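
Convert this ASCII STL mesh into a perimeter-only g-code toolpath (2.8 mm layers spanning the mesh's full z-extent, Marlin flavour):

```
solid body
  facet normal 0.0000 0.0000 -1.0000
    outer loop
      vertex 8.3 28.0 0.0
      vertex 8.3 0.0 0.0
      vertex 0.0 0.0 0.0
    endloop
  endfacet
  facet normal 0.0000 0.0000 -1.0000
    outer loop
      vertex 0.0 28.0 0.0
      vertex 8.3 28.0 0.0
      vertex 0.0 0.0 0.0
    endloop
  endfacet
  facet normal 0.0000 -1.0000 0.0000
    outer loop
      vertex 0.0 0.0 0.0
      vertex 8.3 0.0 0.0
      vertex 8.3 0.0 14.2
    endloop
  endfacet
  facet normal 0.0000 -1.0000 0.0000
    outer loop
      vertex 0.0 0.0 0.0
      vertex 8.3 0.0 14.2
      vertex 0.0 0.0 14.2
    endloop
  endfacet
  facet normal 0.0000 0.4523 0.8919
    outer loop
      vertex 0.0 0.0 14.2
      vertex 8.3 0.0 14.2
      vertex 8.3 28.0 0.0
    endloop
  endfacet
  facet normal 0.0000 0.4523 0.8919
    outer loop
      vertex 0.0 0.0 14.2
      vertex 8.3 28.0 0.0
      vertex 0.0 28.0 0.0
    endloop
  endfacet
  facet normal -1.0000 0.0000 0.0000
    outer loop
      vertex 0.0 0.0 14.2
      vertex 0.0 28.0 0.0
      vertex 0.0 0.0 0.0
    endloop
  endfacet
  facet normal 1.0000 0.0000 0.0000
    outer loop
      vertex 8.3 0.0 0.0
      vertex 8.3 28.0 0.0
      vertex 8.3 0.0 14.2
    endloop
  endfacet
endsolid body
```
; perimeter-only toolpath
G21 ; units = mm
G90 ; absolute positioning
G28 ; home
; layer 1
G0 Z2.8
G0 X0.0 Y0.0
G1 X8.3 Y0.0
G1 X8.3 Y22.4
G1 X0.0 Y22.4
G1 X0.0 Y0.0
; layer 2
G0 Z5.7
G0 X0.0 Y0.0
G1 X8.3 Y0.0
G1 X8.3 Y16.8
G1 X0.0 Y16.8
G1 X0.0 Y0.0
; layer 3
G0 Z8.5
G0 X0.0 Y0.0
G1 X8.3 Y0.0
G1 X8.3 Y11.2
G1 X0.0 Y11.2
G1 X0.0 Y0.0
; layer 4
G0 Z11.4
G0 X0.0 Y0.0
G1 X8.3 Y0.0
G1 X8.3 Y5.6
G1 X0.0 Y5.6
G1 X0.0 Y0.0
M2 ; end

The solid is a wedge (ramp): 8.3 × 28 mm base, rising to 14.2 mm along the y=0 edge and sloping linearly to z=0 at y=28. Slicing at Δz = 2.8 mm — 5 equal slices spanning the solid's height, so layer i sits at z = i·h/5 — gives 4 non-empty perimeters. Each is a 4-segment closed polygon; G0 lifts to the layer z and rapids to the start vertex, then G1 traces the edges. The cross-section shrinks linearly with z (the slice at the apex is degenerate and omitted).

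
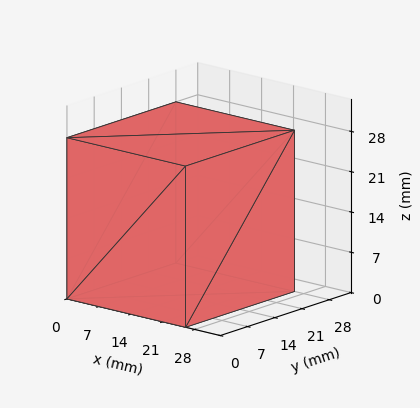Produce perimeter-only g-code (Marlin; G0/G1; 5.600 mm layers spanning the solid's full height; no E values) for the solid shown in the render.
Reading the render: the shape is a rectangular box, roughly 26 × 28 mm footprint and 28 mm tall (dimensions read to the nearest mm from the axis ticks). For the g-code, the solid's height is divided into equal slices at the stated Δz and each level perimeter traced with G1 moves after a G0 lift.

; perimeter-only toolpath
G21 ; units = mm
G90 ; absolute positioning
G28 ; home
; layer 1
G0 Z5.600
G0 X0.000 Y0.000
G1 X26.000 Y0.000
G1 X26.000 Y28.000
G1 X0.000 Y28.000
G1 X0.000 Y0.000
; layer 2
G0 Z11.200
G0 X0.000 Y0.000
G1 X26.000 Y0.000
G1 X26.000 Y28.000
G1 X0.000 Y28.000
G1 X0.000 Y0.000
; layer 3
G0 Z16.800
G0 X0.000 Y0.000
G1 X26.000 Y0.000
G1 X26.000 Y28.000
G1 X0.000 Y28.000
G1 X0.000 Y0.000
; layer 4
G0 Z22.400
G0 X0.000 Y0.000
G1 X26.000 Y0.000
G1 X26.000 Y28.000
G1 X0.000 Y28.000
G1 X0.000 Y0.000
; layer 5
G0 Z28.000
G0 X0.000 Y0.000
G1 X26.000 Y0.000
G1 X26.000 Y28.000
G1 X0.000 Y28.000
G1 X0.000 Y0.000
M2 ; end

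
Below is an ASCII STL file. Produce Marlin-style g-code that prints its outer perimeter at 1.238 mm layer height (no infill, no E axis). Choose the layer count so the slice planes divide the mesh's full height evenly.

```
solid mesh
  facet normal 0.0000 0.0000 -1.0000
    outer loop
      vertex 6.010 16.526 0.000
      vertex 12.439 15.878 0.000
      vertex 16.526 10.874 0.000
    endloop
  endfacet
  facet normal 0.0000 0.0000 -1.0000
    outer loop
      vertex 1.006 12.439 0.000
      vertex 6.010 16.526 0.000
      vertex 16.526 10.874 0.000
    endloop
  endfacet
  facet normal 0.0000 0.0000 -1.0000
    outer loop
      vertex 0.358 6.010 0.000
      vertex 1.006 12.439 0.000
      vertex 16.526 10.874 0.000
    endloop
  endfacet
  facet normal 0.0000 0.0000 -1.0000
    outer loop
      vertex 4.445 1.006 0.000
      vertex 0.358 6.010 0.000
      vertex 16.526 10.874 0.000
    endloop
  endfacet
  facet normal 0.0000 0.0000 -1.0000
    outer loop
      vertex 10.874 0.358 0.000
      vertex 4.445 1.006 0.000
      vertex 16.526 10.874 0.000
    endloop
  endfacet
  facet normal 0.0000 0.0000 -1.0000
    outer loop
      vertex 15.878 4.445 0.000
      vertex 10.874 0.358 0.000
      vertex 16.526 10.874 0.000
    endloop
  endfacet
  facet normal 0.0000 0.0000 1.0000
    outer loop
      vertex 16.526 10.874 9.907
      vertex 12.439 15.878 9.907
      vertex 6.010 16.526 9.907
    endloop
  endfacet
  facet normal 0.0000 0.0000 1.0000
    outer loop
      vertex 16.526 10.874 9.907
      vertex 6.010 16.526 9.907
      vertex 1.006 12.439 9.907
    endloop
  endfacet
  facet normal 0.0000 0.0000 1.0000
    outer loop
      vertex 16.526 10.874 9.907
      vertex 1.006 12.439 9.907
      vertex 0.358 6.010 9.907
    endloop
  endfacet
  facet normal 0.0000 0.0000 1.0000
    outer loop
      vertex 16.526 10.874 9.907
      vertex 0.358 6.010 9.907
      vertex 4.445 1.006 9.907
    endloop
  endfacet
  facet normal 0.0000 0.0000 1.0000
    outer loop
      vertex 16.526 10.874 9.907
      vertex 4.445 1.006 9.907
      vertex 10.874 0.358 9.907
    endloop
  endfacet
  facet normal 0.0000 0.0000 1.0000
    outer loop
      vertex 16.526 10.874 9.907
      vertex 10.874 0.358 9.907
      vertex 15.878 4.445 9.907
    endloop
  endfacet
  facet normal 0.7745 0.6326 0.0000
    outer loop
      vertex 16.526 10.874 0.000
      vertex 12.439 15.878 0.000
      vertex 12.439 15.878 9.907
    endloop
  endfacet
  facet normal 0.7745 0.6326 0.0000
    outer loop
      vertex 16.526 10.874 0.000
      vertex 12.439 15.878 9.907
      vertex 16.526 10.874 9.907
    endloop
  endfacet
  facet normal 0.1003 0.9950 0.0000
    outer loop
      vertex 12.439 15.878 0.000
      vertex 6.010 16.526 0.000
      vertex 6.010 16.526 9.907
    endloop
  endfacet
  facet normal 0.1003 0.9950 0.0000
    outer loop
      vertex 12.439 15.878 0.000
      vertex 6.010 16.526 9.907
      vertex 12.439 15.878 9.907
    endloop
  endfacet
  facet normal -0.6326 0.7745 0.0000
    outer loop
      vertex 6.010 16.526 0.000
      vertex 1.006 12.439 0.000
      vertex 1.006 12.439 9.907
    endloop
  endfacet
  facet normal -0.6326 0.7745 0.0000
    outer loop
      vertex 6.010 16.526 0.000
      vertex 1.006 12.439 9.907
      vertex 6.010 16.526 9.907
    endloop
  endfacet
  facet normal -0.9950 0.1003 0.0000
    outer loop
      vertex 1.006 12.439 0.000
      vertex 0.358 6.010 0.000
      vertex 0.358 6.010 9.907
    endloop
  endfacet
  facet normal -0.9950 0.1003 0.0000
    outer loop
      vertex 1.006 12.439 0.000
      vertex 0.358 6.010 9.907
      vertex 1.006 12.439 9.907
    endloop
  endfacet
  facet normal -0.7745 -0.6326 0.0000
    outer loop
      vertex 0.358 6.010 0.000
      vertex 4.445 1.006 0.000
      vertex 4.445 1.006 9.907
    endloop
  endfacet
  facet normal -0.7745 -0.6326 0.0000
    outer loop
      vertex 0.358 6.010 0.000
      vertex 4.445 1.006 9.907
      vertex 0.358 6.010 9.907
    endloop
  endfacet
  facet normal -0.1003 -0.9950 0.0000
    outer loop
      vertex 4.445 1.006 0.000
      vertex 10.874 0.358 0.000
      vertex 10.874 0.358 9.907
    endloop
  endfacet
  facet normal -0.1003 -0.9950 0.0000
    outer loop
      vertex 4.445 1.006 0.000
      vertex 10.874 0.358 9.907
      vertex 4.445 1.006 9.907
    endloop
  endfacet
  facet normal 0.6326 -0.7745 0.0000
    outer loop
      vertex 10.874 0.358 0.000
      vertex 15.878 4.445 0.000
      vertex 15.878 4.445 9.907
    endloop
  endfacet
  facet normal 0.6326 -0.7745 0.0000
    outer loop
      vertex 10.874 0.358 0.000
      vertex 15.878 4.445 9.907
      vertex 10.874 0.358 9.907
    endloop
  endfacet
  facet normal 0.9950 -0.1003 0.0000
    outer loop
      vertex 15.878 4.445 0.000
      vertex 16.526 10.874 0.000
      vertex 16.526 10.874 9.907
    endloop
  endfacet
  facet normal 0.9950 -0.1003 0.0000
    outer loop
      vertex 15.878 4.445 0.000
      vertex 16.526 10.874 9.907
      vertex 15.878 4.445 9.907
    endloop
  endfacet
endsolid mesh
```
; perimeter-only toolpath
G21 ; units = mm
G90 ; absolute positioning
G28 ; home
; layer 1
G0 Z1.238
G0 X16.526 Y10.874
G1 X12.439 Y15.878
G1 X6.010 Y16.526
G1 X1.006 Y12.439
G1 X0.358 Y6.010
G1 X4.445 Y1.006
G1 X10.874 Y0.358
G1 X15.878 Y4.445
G1 X16.526 Y10.874
; layer 2
G0 Z2.477
G0 X16.526 Y10.874
G1 X12.439 Y15.878
G1 X6.010 Y16.526
G1 X1.006 Y12.439
G1 X0.358 Y6.010
G1 X4.445 Y1.006
G1 X10.874 Y0.358
G1 X15.878 Y4.445
G1 X16.526 Y10.874
; layer 3
G0 Z3.715
G0 X16.526 Y10.874
G1 X12.439 Y15.878
G1 X6.010 Y16.526
G1 X1.006 Y12.439
G1 X0.358 Y6.010
G1 X4.445 Y1.006
G1 X10.874 Y0.358
G1 X15.878 Y4.445
G1 X16.526 Y10.874
; layer 4
G0 Z4.954
G0 X16.526 Y10.874
G1 X12.439 Y15.878
G1 X6.010 Y16.526
G1 X1.006 Y12.439
G1 X0.358 Y6.010
G1 X4.445 Y1.006
G1 X10.874 Y0.358
G1 X15.878 Y4.445
G1 X16.526 Y10.874
; layer 5
G0 Z6.192
G0 X16.526 Y10.874
G1 X12.439 Y15.878
G1 X6.010 Y16.526
G1 X1.006 Y12.439
G1 X0.358 Y6.010
G1 X4.445 Y1.006
G1 X10.874 Y0.358
G1 X15.878 Y4.445
G1 X16.526 Y10.874
; layer 6
G0 Z7.430
G0 X16.526 Y10.874
G1 X12.439 Y15.878
G1 X6.010 Y16.526
G1 X1.006 Y12.439
G1 X0.358 Y6.010
G1 X4.445 Y1.006
G1 X10.874 Y0.358
G1 X15.878 Y4.445
G1 X16.526 Y10.874
; layer 7
G0 Z8.669
G0 X16.526 Y10.874
G1 X12.439 Y15.878
G1 X6.010 Y16.526
G1 X1.006 Y12.439
G1 X0.358 Y6.010
G1 X4.445 Y1.006
G1 X10.874 Y0.358
G1 X15.878 Y4.445
G1 X16.526 Y10.874
; layer 8
G0 Z9.907
G0 X16.526 Y10.874
G1 X12.439 Y15.878
G1 X6.010 Y16.526
G1 X1.006 Y12.439
G1 X0.358 Y6.010
G1 X4.445 Y1.006
G1 X10.874 Y0.358
G1 X15.878 Y4.445
G1 X16.526 Y10.874
M2 ; end

The solid is a regular 8-sided prism (a cylinder approximated with 8 flat sides), circumscribed radius ≈ 8.44 mm, height ≈ 9.91 mm. Slicing at Δz = 1.238 mm — 8 equal slices spanning the solid's height, so layer i sits at z = i·h/8 — gives 8 non-empty perimeters. Each is a 8-segment closed polygon; G0 lifts to the layer z and rapids to the start vertex, then G1 traces the edges.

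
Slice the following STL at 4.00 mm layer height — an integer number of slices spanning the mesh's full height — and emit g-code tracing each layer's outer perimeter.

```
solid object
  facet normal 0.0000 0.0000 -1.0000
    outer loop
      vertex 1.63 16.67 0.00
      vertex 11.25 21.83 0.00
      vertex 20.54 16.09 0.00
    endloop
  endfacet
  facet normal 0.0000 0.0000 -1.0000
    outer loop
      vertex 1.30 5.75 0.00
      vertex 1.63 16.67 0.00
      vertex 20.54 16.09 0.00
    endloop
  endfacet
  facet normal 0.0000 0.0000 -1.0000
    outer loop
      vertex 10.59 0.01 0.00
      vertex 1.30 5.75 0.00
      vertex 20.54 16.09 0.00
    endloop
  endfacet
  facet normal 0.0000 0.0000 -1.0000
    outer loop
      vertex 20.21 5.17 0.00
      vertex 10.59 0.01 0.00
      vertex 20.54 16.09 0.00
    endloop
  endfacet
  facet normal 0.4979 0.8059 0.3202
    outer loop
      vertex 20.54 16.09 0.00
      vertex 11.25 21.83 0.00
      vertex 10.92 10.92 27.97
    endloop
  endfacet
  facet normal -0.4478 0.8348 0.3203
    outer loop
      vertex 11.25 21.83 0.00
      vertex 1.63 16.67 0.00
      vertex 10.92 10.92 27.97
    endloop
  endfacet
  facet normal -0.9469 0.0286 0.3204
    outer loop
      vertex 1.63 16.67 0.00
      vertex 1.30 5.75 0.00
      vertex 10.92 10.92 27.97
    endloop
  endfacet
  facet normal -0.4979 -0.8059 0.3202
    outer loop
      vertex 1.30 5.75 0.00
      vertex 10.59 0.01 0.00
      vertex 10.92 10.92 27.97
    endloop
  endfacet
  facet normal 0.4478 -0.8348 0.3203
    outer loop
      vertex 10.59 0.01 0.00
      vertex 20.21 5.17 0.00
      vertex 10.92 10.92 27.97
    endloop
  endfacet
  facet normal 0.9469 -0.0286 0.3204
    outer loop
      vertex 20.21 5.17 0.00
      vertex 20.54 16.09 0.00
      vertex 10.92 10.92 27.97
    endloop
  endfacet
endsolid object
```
; perimeter-only toolpath
G21 ; units = mm
G90 ; absolute positioning
G28 ; home
; layer 1
G0 Z4.00
G0 X19.17 Y15.35
G1 X11.20 Y20.27
G1 X2.96 Y15.85
G1 X2.67 Y6.49
G1 X10.64 Y1.57
G1 X18.88 Y5.99
G1 X19.17 Y15.35
; layer 2
G0 Z7.99
G0 X17.79 Y14.61
G1 X11.16 Y18.71
G1 X4.28 Y15.03
G1 X4.05 Y7.23
G1 X10.68 Y3.13
G1 X17.56 Y6.81
G1 X17.79 Y14.61
; layer 3
G0 Z11.99
G0 X16.42 Y13.87
G1 X11.11 Y17.15
G1 X5.61 Y14.21
G1 X5.42 Y7.97
G1 X10.73 Y4.69
G1 X16.23 Y7.63
G1 X16.42 Y13.87
; layer 4
G0 Z15.98
G0 X15.04 Y13.14
G1 X11.06 Y15.60
G1 X6.94 Y13.38
G1 X6.80 Y8.70
G1 X10.78 Y6.24
G1 X14.90 Y8.46
G1 X15.04 Y13.14
; layer 5
G0 Z19.98
G0 X13.67 Y12.40
G1 X11.01 Y14.04
G1 X8.27 Y12.56
G1 X8.17 Y9.44
G1 X10.83 Y7.80
G1 X13.57 Y9.28
G1 X13.67 Y12.40
; layer 6
G0 Z23.97
G0 X12.29 Y11.66
G1 X10.97 Y12.48
G1 X9.59 Y11.74
G1 X9.55 Y10.18
G1 X10.87 Y9.36
G1 X12.25 Y10.10
G1 X12.29 Y11.66
M2 ; end

The solid is a regular 6-sided pyramid, base circumscribed radius ≈ 10.9 mm, apex at z ≈ 28 mm. Slicing at Δz = 4.00 mm — 7 equal slices spanning the solid's height, so layer i sits at z = i·h/7 — gives 6 non-empty perimeters. Each is a 6-segment closed polygon; G0 lifts to the layer z and rapids to the start vertex, then G1 traces the edges. The cross-section shrinks linearly with z (the slice at the apex is degenerate and omitted).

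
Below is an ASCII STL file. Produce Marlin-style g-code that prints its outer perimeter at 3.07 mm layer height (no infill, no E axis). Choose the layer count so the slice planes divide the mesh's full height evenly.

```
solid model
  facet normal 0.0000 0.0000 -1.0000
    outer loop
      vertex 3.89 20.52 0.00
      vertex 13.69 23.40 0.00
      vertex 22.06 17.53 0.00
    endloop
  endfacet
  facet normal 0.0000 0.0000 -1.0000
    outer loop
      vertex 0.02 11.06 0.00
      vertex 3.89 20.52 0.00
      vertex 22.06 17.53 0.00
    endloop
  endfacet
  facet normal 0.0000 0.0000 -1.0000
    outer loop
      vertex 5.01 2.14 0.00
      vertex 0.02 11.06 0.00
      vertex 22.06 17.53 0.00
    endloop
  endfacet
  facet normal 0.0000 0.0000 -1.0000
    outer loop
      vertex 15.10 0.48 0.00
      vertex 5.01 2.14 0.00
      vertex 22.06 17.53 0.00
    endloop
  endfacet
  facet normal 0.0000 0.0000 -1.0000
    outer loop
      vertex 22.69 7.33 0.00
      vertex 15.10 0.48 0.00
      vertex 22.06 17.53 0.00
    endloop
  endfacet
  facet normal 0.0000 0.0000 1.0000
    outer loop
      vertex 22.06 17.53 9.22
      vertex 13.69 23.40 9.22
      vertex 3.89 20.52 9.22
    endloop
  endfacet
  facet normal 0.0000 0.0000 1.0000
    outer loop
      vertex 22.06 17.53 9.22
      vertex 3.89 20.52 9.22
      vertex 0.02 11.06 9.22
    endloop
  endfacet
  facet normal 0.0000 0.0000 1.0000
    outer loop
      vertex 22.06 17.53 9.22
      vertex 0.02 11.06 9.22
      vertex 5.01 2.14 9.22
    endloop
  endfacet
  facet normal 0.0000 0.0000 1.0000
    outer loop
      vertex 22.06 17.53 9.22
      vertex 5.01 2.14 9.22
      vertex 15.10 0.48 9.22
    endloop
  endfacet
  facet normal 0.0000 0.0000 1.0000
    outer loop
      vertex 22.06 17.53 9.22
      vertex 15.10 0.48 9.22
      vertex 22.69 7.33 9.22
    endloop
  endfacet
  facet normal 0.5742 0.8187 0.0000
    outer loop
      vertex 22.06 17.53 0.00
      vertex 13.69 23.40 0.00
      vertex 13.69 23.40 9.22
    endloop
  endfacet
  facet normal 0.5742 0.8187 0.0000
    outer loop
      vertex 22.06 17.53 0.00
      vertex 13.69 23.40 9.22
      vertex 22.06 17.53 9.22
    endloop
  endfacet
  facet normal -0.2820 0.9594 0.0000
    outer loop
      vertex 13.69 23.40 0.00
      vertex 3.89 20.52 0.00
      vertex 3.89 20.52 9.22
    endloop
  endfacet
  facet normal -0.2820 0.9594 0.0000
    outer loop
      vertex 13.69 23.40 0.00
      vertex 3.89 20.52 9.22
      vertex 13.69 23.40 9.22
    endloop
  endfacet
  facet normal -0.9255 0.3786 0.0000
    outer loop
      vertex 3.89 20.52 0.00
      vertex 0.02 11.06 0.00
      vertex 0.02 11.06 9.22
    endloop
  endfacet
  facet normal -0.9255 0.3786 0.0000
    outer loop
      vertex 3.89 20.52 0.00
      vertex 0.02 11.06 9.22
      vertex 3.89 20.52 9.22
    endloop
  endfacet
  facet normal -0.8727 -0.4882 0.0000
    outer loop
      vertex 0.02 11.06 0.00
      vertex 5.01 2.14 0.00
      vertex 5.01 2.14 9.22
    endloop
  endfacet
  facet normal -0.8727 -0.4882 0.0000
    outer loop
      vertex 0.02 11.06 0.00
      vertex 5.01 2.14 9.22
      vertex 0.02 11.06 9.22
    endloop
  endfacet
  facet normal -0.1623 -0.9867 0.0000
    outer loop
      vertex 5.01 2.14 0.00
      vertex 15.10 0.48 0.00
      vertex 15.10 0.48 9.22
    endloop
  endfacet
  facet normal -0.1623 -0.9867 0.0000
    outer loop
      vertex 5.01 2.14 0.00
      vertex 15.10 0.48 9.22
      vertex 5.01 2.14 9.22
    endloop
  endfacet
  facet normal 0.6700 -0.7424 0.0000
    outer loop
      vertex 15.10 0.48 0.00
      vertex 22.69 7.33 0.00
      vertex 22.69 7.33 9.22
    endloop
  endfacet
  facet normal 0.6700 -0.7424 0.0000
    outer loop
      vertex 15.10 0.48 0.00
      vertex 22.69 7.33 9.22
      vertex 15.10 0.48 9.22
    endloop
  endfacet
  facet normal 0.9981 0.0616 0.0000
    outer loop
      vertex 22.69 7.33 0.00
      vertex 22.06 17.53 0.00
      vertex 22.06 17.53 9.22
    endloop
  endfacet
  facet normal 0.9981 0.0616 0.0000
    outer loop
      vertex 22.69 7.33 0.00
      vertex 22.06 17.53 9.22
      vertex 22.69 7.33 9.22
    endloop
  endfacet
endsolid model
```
; perimeter-only toolpath
G21 ; units = mm
G90 ; absolute positioning
G28 ; home
; layer 1
G0 Z3.07
G0 X22.06 Y17.53
G1 X13.69 Y23.40
G1 X3.89 Y20.52
G1 X0.02 Y11.06
G1 X5.01 Y2.14
G1 X15.10 Y0.48
G1 X22.69 Y7.33
G1 X22.06 Y17.53
; layer 2
G0 Z6.15
G0 X22.06 Y17.53
G1 X13.69 Y23.40
G1 X3.89 Y20.52
G1 X0.02 Y11.06
G1 X5.01 Y2.14
G1 X15.10 Y0.48
G1 X22.69 Y7.33
G1 X22.06 Y17.53
; layer 3
G0 Z9.22
G0 X22.06 Y17.53
G1 X13.69 Y23.40
G1 X3.89 Y20.52
G1 X0.02 Y11.06
G1 X5.01 Y2.14
G1 X15.10 Y0.48
G1 X22.69 Y7.33
G1 X22.06 Y17.53
M2 ; end

The solid is a regular 7-sided prism (a cylinder approximated with 7 flat sides), circumscribed radius ≈ 11.8 mm, height ≈ 9.22 mm. Slicing at Δz = 3.07 mm — 3 equal slices spanning the solid's height, so layer i sits at z = i·h/3 — gives 3 non-empty perimeters. Each is a 7-segment closed polygon; G0 lifts to the layer z and rapids to the start vertex, then G1 traces the edges.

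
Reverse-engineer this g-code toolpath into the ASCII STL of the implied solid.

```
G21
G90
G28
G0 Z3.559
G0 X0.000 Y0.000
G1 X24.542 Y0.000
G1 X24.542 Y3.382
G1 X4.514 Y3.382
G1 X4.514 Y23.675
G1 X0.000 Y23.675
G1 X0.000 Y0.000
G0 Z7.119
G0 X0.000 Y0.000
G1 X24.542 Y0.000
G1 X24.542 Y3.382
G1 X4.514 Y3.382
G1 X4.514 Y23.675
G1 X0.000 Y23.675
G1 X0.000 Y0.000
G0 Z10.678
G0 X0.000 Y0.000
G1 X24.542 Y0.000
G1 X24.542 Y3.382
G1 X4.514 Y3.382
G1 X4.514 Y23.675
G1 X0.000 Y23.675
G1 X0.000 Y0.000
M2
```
solid part
  facet normal 0.0000 0.0000 -1.0000
    outer loop
      vertex 24.542 3.382 0.000
      vertex 24.542 0.000 0.000
      vertex 0.000 0.000 0.000
    endloop
  endfacet
  facet normal 0.0000 0.0000 -1.0000
    outer loop
      vertex 4.514 3.382 0.000
      vertex 24.542 3.382 0.000
      vertex 0.000 0.000 0.000
    endloop
  endfacet
  facet normal 0.0000 0.0000 -1.0000
    outer loop
      vertex 4.514 23.675 0.000
      vertex 4.514 3.382 0.000
      vertex 0.000 0.000 0.000
    endloop
  endfacet
  facet normal 0.0000 0.0000 -1.0000
    outer loop
      vertex 0.000 23.675 0.000
      vertex 4.514 23.675 0.000
      vertex 0.000 0.000 0.000
    endloop
  endfacet
  facet normal 0.0000 0.0000 1.0000
    outer loop
      vertex 0.000 0.000 10.678
      vertex 24.542 0.000 10.678
      vertex 24.542 3.382 10.678
    endloop
  endfacet
  facet normal 0.0000 0.0000 1.0000
    outer loop
      vertex 0.000 0.000 10.678
      vertex 24.542 3.382 10.678
      vertex 4.514 3.382 10.678
    endloop
  endfacet
  facet normal 0.0000 0.0000 1.0000
    outer loop
      vertex 0.000 0.000 10.678
      vertex 4.514 3.382 10.678
      vertex 4.514 23.675 10.678
    endloop
  endfacet
  facet normal 0.0000 0.0000 1.0000
    outer loop
      vertex 0.000 0.000 10.678
      vertex 4.514 23.675 10.678
      vertex 0.000 23.675 10.678
    endloop
  endfacet
  facet normal 0.0000 -1.0000 0.0000
    outer loop
      vertex 0.000 0.000 0.000
      vertex 24.542 0.000 0.000
      vertex 24.542 0.000 10.678
    endloop
  endfacet
  facet normal 0.0000 -1.0000 0.0000
    outer loop
      vertex 0.000 0.000 0.000
      vertex 24.542 0.000 10.678
      vertex 0.000 0.000 10.678
    endloop
  endfacet
  facet normal 1.0000 0.0000 0.0000
    outer loop
      vertex 24.542 0.000 0.000
      vertex 24.542 3.382 0.000
      vertex 24.542 3.382 10.678
    endloop
  endfacet
  facet normal 1.0000 0.0000 0.0000
    outer loop
      vertex 24.542 0.000 0.000
      vertex 24.542 3.382 10.678
      vertex 24.542 0.000 10.678
    endloop
  endfacet
  facet normal 0.0000 1.0000 0.0000
    outer loop
      vertex 24.542 3.382 0.000
      vertex 4.514 3.382 0.000
      vertex 4.514 3.382 10.678
    endloop
  endfacet
  facet normal 0.0000 1.0000 0.0000
    outer loop
      vertex 24.542 3.382 0.000
      vertex 4.514 3.382 10.678
      vertex 24.542 3.382 10.678
    endloop
  endfacet
  facet normal 1.0000 0.0000 0.0000
    outer loop
      vertex 4.514 3.382 0.000
      vertex 4.514 23.675 0.000
      vertex 4.514 23.675 10.678
    endloop
  endfacet
  facet normal 1.0000 0.0000 0.0000
    outer loop
      vertex 4.514 3.382 0.000
      vertex 4.514 23.675 10.678
      vertex 4.514 3.382 10.678
    endloop
  endfacet
  facet normal 0.0000 1.0000 0.0000
    outer loop
      vertex 4.514 23.675 0.000
      vertex 0.000 23.675 0.000
      vertex 0.000 23.675 10.678
    endloop
  endfacet
  facet normal 0.0000 1.0000 0.0000
    outer loop
      vertex 4.514 23.675 0.000
      vertex 0.000 23.675 10.678
      vertex 4.514 23.675 10.678
    endloop
  endfacet
  facet normal -1.0000 0.0000 0.0000
    outer loop
      vertex 0.000 23.675 0.000
      vertex 0.000 0.000 0.000
      vertex 0.000 0.000 10.678
    endloop
  endfacet
  facet normal -1.0000 0.0000 0.0000
    outer loop
      vertex 0.000 23.675 0.000
      vertex 0.000 0.000 10.678
      vertex 0.000 23.675 10.678
    endloop
  endfacet
endsolid part

The G0 Z moves step by Δz≈3.559 mm. Every layer's G1 loop is the same polygon, so the solid is a straight extrusion of it from z=0 to z≈10.7. Closing with flat bottom and top caps and triangulating gives 20 facets — an L-shaped prism: outer 24.5 × 23.7 mm, arm thicknesses ≈ 3.38 mm (horizontal) and 4.51 mm (vertical), extruded 10.7 mm in z.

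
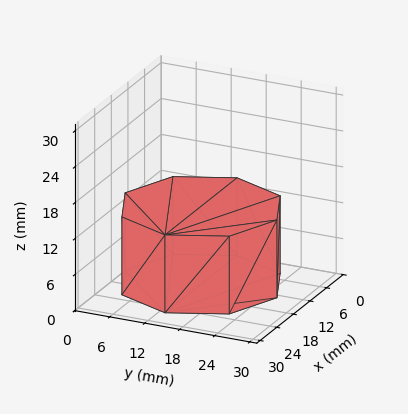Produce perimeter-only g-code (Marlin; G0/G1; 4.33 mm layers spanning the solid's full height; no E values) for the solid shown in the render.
Reading the render: the shape is a regular 8-sided prism (a cylinder approximated with 8 flat sides), circumscribed radius ≈ 13 mm, height ≈ 13 mm (dimensions read to the nearest mm from the axis ticks). For the g-code, the solid's height is divided into equal slices at the stated Δz and each level perimeter traced with G1 moves after a G0 lift.

; perimeter-only toolpath
G21 ; units = mm
G90 ; absolute positioning
G28 ; home
; layer 1
G0 Z4.33
G0 X26.00 Y13.00
G1 X22.19 Y22.19
G1 X13.00 Y26.00
G1 X3.81 Y22.19
G1 X0.00 Y13.00
G1 X3.81 Y3.81
G1 X13.00 Y0.00
G1 X22.19 Y3.81
G1 X26.00 Y13.00
; layer 2
G0 Z8.67
G0 X26.00 Y13.00
G1 X22.19 Y22.19
G1 X13.00 Y26.00
G1 X3.81 Y22.19
G1 X0.00 Y13.00
G1 X3.81 Y3.81
G1 X13.00 Y0.00
G1 X22.19 Y3.81
G1 X26.00 Y13.00
; layer 3
G0 Z13.00
G0 X26.00 Y13.00
G1 X22.19 Y22.19
G1 X13.00 Y26.00
G1 X3.81 Y22.19
G1 X0.00 Y13.00
G1 X3.81 Y3.81
G1 X13.00 Y0.00
G1 X22.19 Y3.81
G1 X26.00 Y13.00
M2 ; end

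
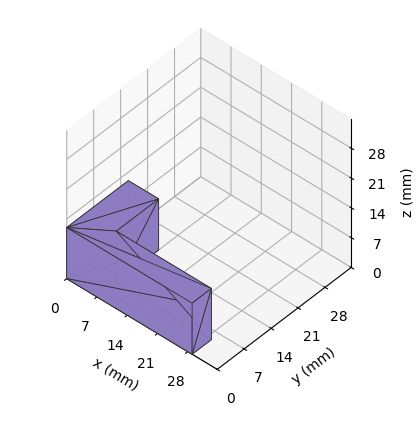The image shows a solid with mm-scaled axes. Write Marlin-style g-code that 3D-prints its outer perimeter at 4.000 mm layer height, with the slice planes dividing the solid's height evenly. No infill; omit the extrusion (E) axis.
Reading the render: the shape is an L-shaped prism: outer 29 × 16 mm, arm thicknesses ≈ 5 mm (horizontal) and 7 mm (vertical), extruded 12 mm in z (dimensions read to the nearest mm from the axis ticks). For the g-code, the solid's height is divided into equal slices at the stated Δz and each level perimeter traced with G1 moves after a G0 lift.

; perimeter-only toolpath
G21 ; units = mm
G90 ; absolute positioning
G28 ; home
; layer 1
G0 Z4.000
G0 X0.000 Y0.000
G1 X29.000 Y0.000
G1 X29.000 Y5.000
G1 X7.000 Y5.000
G1 X7.000 Y16.000
G1 X0.000 Y16.000
G1 X0.000 Y0.000
; layer 2
G0 Z8.000
G0 X0.000 Y0.000
G1 X29.000 Y0.000
G1 X29.000 Y5.000
G1 X7.000 Y5.000
G1 X7.000 Y16.000
G1 X0.000 Y16.000
G1 X0.000 Y0.000
; layer 3
G0 Z12.000
G0 X0.000 Y0.000
G1 X29.000 Y0.000
G1 X29.000 Y5.000
G1 X7.000 Y5.000
G1 X7.000 Y16.000
G1 X0.000 Y16.000
G1 X0.000 Y0.000
M2 ; end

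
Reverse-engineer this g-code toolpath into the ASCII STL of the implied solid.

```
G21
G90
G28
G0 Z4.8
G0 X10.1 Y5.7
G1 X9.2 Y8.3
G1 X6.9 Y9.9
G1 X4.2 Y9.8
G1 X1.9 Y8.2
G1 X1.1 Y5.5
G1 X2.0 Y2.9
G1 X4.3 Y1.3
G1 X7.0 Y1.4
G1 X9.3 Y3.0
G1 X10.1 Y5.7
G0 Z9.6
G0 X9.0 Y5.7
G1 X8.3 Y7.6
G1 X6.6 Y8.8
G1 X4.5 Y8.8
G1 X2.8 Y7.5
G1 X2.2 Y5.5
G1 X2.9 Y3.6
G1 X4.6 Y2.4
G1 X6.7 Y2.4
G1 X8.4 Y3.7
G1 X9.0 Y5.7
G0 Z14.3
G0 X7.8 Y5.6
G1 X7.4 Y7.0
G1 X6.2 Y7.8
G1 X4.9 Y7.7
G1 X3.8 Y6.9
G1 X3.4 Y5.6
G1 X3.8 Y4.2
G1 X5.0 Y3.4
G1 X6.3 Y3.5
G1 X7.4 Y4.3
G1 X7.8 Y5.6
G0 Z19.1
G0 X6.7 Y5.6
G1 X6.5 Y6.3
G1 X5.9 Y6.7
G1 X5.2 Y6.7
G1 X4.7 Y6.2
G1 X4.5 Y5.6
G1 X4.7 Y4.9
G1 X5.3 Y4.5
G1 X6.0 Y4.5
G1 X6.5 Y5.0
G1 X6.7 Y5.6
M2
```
solid part
  facet normal 0.0000 0.0000 -1.0000
    outer loop
      vertex 7.2 11.0 0.0
      vertex 10.1 9.0 0.0
      vertex 11.2 5.7 0.0
    endloop
  endfacet
  facet normal 0.0000 0.0000 -1.0000
    outer loop
      vertex 3.8 10.9 0.0
      vertex 7.2 11.0 0.0
      vertex 11.2 5.7 0.0
    endloop
  endfacet
  facet normal 0.0000 0.0000 -1.0000
    outer loop
      vertex 1.0 8.8 0.0
      vertex 3.8 10.9 0.0
      vertex 11.2 5.7 0.0
    endloop
  endfacet
  facet normal 0.0000 0.0000 -1.0000
    outer loop
      vertex 0.0 5.5 0.0
      vertex 1.0 8.8 0.0
      vertex 11.2 5.7 0.0
    endloop
  endfacet
  facet normal 0.0000 0.0000 -1.0000
    outer loop
      vertex 1.1 2.2 0.0
      vertex 0.0 5.5 0.0
      vertex 11.2 5.7 0.0
    endloop
  endfacet
  facet normal 0.0000 0.0000 -1.0000
    outer loop
      vertex 4.0 0.2 0.0
      vertex 1.1 2.2 0.0
      vertex 11.2 5.7 0.0
    endloop
  endfacet
  facet normal 0.0000 0.0000 -1.0000
    outer loop
      vertex 7.4 0.3 0.0
      vertex 4.0 0.2 0.0
      vertex 11.2 5.7 0.0
    endloop
  endfacet
  facet normal 0.0000 0.0000 -1.0000
    outer loop
      vertex 10.2 2.4 0.0
      vertex 7.4 0.3 0.0
      vertex 11.2 5.7 0.0
    endloop
  endfacet
  facet normal 0.9258 0.3086 0.2182
    outer loop
      vertex 11.2 5.7 0.0
      vertex 10.1 9.0 0.0
      vertex 5.6 5.6 23.9
    endloop
  endfacet
  facet normal 0.5540 0.8033 0.2186
    outer loop
      vertex 10.1 9.0 0.0
      vertex 7.2 11.0 0.0
      vertex 5.6 5.6 23.9
    endloop
  endfacet
  facet normal -0.0287 0.9754 0.2185
    outer loop
      vertex 7.2 11.0 0.0
      vertex 3.8 10.9 0.0
      vertex 5.6 5.6 23.9
    endloop
  endfacet
  facet normal -0.5857 0.7809 0.2173
    outer loop
      vertex 3.8 10.9 0.0
      vertex 1.0 8.8 0.0
      vertex 5.6 5.6 23.9
    endloop
  endfacet
  facet normal -0.9341 0.2831 0.2177
    outer loop
      vertex 1.0 8.8 0.0
      vertex 0.0 5.5 0.0
      vertex 5.6 5.6 23.9
    endloop
  endfacet
  facet normal -0.9258 -0.3086 0.2182
    outer loop
      vertex 0.0 5.5 0.0
      vertex 1.1 2.2 0.0
      vertex 5.6 5.6 23.9
    endloop
  endfacet
  facet normal -0.5540 -0.8033 0.2186
    outer loop
      vertex 1.1 2.2 0.0
      vertex 4.0 0.2 0.0
      vertex 5.6 5.6 23.9
    endloop
  endfacet
  facet normal 0.0287 -0.9754 0.2185
    outer loop
      vertex 4.0 0.2 0.0
      vertex 7.4 0.3 0.0
      vertex 5.6 5.6 23.9
    endloop
  endfacet
  facet normal 0.5857 -0.7809 0.2173
    outer loop
      vertex 7.4 0.3 0.0
      vertex 10.2 2.4 0.0
      vertex 5.6 5.6 23.9
    endloop
  endfacet
  facet normal 0.9341 -0.2831 0.2177
    outer loop
      vertex 10.2 2.4 0.0
      vertex 11.2 5.7 0.0
      vertex 5.6 5.6 23.9
    endloop
  endfacet
endsolid part

The G0 Z moves step by Δz≈4.8 mm. The G1 loops shrink linearly with z, so the solid tapers from its base footprint up to z≈23.9. Closing with a flat bottom cap and the tapered top and triangulating gives 18 facets — a regular 10-sided pyramid, base circumscribed radius ≈ 5.6 mm, apex at z ≈ 23.9 mm.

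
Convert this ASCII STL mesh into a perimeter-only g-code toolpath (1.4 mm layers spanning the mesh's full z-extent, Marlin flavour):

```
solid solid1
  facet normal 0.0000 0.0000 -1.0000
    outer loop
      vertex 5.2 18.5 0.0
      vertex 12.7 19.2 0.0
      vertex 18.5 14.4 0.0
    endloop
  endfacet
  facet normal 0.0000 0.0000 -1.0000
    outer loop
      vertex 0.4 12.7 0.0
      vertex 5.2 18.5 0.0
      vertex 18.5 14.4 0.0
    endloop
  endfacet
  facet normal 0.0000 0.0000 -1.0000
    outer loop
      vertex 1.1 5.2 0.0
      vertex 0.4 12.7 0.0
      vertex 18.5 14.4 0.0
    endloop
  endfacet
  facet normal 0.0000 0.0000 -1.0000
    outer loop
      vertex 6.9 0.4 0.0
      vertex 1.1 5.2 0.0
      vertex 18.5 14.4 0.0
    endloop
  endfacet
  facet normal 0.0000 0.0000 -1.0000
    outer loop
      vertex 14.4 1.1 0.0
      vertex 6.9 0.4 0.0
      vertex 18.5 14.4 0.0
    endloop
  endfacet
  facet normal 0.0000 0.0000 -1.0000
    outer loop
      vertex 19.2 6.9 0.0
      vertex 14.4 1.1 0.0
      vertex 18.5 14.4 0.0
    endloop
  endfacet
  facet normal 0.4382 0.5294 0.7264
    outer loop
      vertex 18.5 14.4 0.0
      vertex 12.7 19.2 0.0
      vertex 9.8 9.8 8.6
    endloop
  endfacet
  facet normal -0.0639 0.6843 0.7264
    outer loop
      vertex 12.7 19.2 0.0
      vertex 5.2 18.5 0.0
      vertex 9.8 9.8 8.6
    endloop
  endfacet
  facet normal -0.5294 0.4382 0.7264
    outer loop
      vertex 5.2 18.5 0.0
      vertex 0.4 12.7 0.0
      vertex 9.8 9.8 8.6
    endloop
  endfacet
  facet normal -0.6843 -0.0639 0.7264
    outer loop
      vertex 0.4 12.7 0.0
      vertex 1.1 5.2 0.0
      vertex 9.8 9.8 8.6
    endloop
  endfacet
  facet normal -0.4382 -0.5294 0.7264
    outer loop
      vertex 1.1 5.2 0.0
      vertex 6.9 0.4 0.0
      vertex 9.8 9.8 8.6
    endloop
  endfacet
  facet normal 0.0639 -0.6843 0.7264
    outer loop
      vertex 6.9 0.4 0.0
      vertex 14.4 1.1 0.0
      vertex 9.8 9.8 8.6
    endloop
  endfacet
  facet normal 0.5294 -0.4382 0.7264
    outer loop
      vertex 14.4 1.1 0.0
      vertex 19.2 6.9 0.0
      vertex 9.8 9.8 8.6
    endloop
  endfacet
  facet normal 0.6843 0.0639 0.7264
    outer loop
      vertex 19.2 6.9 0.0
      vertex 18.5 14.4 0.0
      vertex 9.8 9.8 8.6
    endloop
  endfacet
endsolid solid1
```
; perimeter-only toolpath
G21 ; units = mm
G90 ; absolute positioning
G28 ; home
; layer 1
G0 Z1.4
G0 X17.1 Y13.6
G1 X12.2 Y17.6
G1 X6.0 Y17.1
G1 X2.0 Y12.2
G1 X2.6 Y6.0
G1 X7.4 Y2.0
G1 X13.6 Y2.6
G1 X17.6 Y7.4
G1 X17.1 Y13.6
; layer 2
G0 Z2.9
G0 X15.6 Y12.9
G1 X11.7 Y16.1
G1 X6.7 Y15.6
G1 X3.5 Y11.7
G1 X4.0 Y6.7
G1 X7.9 Y3.5
G1 X12.9 Y4.0
G1 X16.1 Y7.9
G1 X15.6 Y12.9
; layer 3
G0 Z4.3
G0 X14.2 Y12.1
G1 X11.2 Y14.5
G1 X7.5 Y14.2
G1 X5.1 Y11.2
G1 X5.5 Y7.5
G1 X8.4 Y5.1
G1 X12.1 Y5.5
G1 X14.5 Y8.4
G1 X14.2 Y12.1
; layer 4
G0 Z5.7
G0 X12.7 Y11.3
G1 X10.8 Y12.9
G1 X8.3 Y12.7
G1 X6.7 Y10.8
G1 X6.9 Y8.3
G1 X8.8 Y6.7
G1 X11.3 Y6.9
G1 X12.9 Y8.8
G1 X12.7 Y11.3
; layer 5
G0 Z7.2
G0 X11.2 Y10.6
G1 X10.3 Y11.4
G1 X9.0 Y11.2
G1 X8.2 Y10.3
G1 X8.4 Y9.0
G1 X9.3 Y8.2
G1 X10.6 Y8.4
G1 X11.4 Y9.3
G1 X11.2 Y10.6
M2 ; end

The solid is a regular 8-sided pyramid, base circumscribed radius ≈ 9.8 mm, apex at z ≈ 8.6 mm. Slicing at Δz = 1.4 mm — 6 equal slices spanning the solid's height, so layer i sits at z = i·h/6 — gives 5 non-empty perimeters. Each is a 8-segment closed polygon; G0 lifts to the layer z and rapids to the start vertex, then G1 traces the edges. The cross-section shrinks linearly with z (the slice at the apex is degenerate and omitted).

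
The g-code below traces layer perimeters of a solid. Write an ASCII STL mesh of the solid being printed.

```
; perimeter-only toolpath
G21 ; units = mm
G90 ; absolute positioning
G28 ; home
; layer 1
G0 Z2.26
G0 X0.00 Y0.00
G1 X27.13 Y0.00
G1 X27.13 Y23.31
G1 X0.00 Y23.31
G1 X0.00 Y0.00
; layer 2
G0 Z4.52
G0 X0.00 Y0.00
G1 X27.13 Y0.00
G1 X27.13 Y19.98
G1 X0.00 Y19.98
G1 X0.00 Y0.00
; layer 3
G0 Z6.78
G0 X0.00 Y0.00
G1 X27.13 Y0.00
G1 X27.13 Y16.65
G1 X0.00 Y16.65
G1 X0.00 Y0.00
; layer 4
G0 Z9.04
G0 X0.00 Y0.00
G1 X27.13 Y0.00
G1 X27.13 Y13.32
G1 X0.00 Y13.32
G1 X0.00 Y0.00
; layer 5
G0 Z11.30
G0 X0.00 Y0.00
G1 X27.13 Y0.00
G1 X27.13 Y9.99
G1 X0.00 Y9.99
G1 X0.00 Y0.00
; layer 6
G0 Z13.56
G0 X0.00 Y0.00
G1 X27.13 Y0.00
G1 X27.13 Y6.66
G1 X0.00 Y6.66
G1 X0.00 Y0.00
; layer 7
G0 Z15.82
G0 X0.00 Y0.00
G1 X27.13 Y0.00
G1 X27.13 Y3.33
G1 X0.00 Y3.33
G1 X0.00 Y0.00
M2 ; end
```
solid part
  facet normal 0.0000 0.0000 -1.0000
    outer loop
      vertex 27.13 26.64 0.00
      vertex 27.13 0.00 0.00
      vertex 0.00 0.00 0.00
    endloop
  endfacet
  facet normal 0.0000 0.0000 -1.0000
    outer loop
      vertex 0.00 26.64 0.00
      vertex 27.13 26.64 0.00
      vertex 0.00 0.00 0.00
    endloop
  endfacet
  facet normal 0.0000 -1.0000 0.0000
    outer loop
      vertex 0.00 0.00 0.00
      vertex 27.13 0.00 0.00
      vertex 27.13 0.00 18.08
    endloop
  endfacet
  facet normal 0.0000 -1.0000 0.0000
    outer loop
      vertex 0.00 0.00 0.00
      vertex 27.13 0.00 18.08
      vertex 0.00 0.00 18.08
    endloop
  endfacet
  facet normal 0.0000 0.5616 0.8274
    outer loop
      vertex 0.00 0.00 18.08
      vertex 27.13 0.00 18.08
      vertex 27.13 26.64 0.00
    endloop
  endfacet
  facet normal 0.0000 0.5616 0.8274
    outer loop
      vertex 0.00 0.00 18.08
      vertex 27.13 26.64 0.00
      vertex 0.00 26.64 0.00
    endloop
  endfacet
  facet normal -1.0000 0.0000 0.0000
    outer loop
      vertex 0.00 0.00 18.08
      vertex 0.00 26.64 0.00
      vertex 0.00 0.00 0.00
    endloop
  endfacet
  facet normal 1.0000 0.0000 0.0000
    outer loop
      vertex 27.13 0.00 0.00
      vertex 27.13 26.64 0.00
      vertex 27.13 0.00 18.08
    endloop
  endfacet
endsolid part

The G0 Z moves step by Δz≈2.26 mm. The G1 loops shrink linearly with z, so the solid tapers from its base footprint up to z≈18.1. Closing with a flat bottom cap and the tapered top and triangulating gives 8 facets — a wedge (ramp): 27.1 × 26.6 mm base, rising to 18.1 mm along the y=0 edge and sloping linearly to z=0 at y=26.6.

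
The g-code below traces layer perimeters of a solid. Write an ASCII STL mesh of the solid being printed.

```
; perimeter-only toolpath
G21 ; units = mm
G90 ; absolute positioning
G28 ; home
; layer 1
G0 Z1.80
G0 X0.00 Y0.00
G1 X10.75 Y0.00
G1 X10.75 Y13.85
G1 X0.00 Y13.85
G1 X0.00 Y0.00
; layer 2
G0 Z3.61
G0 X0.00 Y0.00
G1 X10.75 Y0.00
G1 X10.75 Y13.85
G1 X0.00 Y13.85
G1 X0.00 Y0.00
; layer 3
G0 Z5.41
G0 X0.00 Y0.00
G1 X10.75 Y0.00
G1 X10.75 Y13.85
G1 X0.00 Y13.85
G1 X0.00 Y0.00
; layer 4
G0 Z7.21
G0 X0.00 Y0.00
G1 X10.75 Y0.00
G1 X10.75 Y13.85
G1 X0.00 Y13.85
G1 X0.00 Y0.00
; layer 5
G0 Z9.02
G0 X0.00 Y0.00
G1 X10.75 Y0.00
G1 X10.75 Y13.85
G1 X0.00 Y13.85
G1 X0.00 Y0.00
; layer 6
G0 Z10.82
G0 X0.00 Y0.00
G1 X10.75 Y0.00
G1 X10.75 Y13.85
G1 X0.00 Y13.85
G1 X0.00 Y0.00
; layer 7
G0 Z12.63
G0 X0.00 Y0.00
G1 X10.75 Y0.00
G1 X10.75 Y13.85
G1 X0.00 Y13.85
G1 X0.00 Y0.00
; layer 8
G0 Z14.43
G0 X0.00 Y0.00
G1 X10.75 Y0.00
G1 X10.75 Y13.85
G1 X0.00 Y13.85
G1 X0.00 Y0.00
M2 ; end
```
solid part
  facet normal 0.0000 0.0000 -1.0000
    outer loop
      vertex 10.75 13.85 0.00
      vertex 10.75 0.00 0.00
      vertex 0.00 0.00 0.00
    endloop
  endfacet
  facet normal 0.0000 0.0000 -1.0000
    outer loop
      vertex 0.00 13.85 0.00
      vertex 10.75 13.85 0.00
      vertex 0.00 0.00 0.00
    endloop
  endfacet
  facet normal 0.0000 0.0000 1.0000
    outer loop
      vertex 0.00 0.00 14.43
      vertex 10.75 0.00 14.43
      vertex 10.75 13.85 14.43
    endloop
  endfacet
  facet normal 0.0000 0.0000 1.0000
    outer loop
      vertex 0.00 0.00 14.43
      vertex 10.75 13.85 14.43
      vertex 0.00 13.85 14.43
    endloop
  endfacet
  facet normal 0.0000 -1.0000 0.0000
    outer loop
      vertex 0.00 0.00 0.00
      vertex 10.75 0.00 0.00
      vertex 10.75 0.00 14.43
    endloop
  endfacet
  facet normal 0.0000 -1.0000 0.0000
    outer loop
      vertex 0.00 0.00 0.00
      vertex 10.75 0.00 14.43
      vertex 0.00 0.00 14.43
    endloop
  endfacet
  facet normal 0.0000 1.0000 0.0000
    outer loop
      vertex 10.75 13.85 14.43
      vertex 10.75 13.85 0.00
      vertex 0.00 13.85 0.00
    endloop
  endfacet
  facet normal 0.0000 1.0000 0.0000
    outer loop
      vertex 0.00 13.85 14.43
      vertex 10.75 13.85 14.43
      vertex 0.00 13.85 0.00
    endloop
  endfacet
  facet normal -1.0000 0.0000 0.0000
    outer loop
      vertex 0.00 13.85 14.43
      vertex 0.00 13.85 0.00
      vertex 0.00 0.00 0.00
    endloop
  endfacet
  facet normal -1.0000 0.0000 0.0000
    outer loop
      vertex 0.00 0.00 14.43
      vertex 0.00 13.85 14.43
      vertex 0.00 0.00 0.00
    endloop
  endfacet
  facet normal 1.0000 0.0000 0.0000
    outer loop
      vertex 10.75 0.00 0.00
      vertex 10.75 13.85 0.00
      vertex 10.75 13.85 14.43
    endloop
  endfacet
  facet normal 1.0000 0.0000 0.0000
    outer loop
      vertex 10.75 0.00 0.00
      vertex 10.75 13.85 14.43
      vertex 10.75 0.00 14.43
    endloop
  endfacet
endsolid part

The G0 Z moves step by Δz≈1.80 mm. Every layer's G1 loop is the same polygon, so the solid is a straight extrusion of it from z=0 to z≈14.4. Closing with flat bottom and top caps and triangulating gives 12 facets — a rectangular box, roughly 10.8 × 13.8 mm footprint and 14.4 mm tall.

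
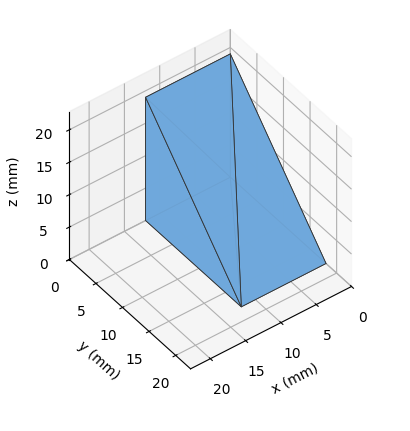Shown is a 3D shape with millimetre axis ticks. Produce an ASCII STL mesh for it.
Reading the render: the shape is a wedge (ramp): 12 × 18 mm base, rising to 19 mm along the y=0 edge and sloping linearly to z=0 at y=18 (dimensions read to the nearest mm from the axis ticks). For the STL, each face is triangulated and given an outward normal.

solid part
  facet normal 0.0000 0.0000 -1.0000
    outer loop
      vertex 12.000 18.000 0.000
      vertex 12.000 0.000 0.000
      vertex 0.000 0.000 0.000
    endloop
  endfacet
  facet normal 0.0000 0.0000 -1.0000
    outer loop
      vertex 0.000 18.000 0.000
      vertex 12.000 18.000 0.000
      vertex 0.000 0.000 0.000
    endloop
  endfacet
  facet normal 0.0000 -1.0000 0.0000
    outer loop
      vertex 0.000 0.000 0.000
      vertex 12.000 0.000 0.000
      vertex 12.000 0.000 19.000
    endloop
  endfacet
  facet normal 0.0000 -1.0000 0.0000
    outer loop
      vertex 0.000 0.000 0.000
      vertex 12.000 0.000 19.000
      vertex 0.000 0.000 19.000
    endloop
  endfacet
  facet normal 0.0000 0.7260 0.6877
    outer loop
      vertex 0.000 0.000 19.000
      vertex 12.000 0.000 19.000
      vertex 12.000 18.000 0.000
    endloop
  endfacet
  facet normal 0.0000 0.7260 0.6877
    outer loop
      vertex 0.000 0.000 19.000
      vertex 12.000 18.000 0.000
      vertex 0.000 18.000 0.000
    endloop
  endfacet
  facet normal -1.0000 0.0000 0.0000
    outer loop
      vertex 0.000 0.000 19.000
      vertex 0.000 18.000 0.000
      vertex 0.000 0.000 0.000
    endloop
  endfacet
  facet normal 1.0000 0.0000 0.0000
    outer loop
      vertex 12.000 0.000 0.000
      vertex 12.000 18.000 0.000
      vertex 12.000 0.000 19.000
    endloop
  endfacet
endsolid part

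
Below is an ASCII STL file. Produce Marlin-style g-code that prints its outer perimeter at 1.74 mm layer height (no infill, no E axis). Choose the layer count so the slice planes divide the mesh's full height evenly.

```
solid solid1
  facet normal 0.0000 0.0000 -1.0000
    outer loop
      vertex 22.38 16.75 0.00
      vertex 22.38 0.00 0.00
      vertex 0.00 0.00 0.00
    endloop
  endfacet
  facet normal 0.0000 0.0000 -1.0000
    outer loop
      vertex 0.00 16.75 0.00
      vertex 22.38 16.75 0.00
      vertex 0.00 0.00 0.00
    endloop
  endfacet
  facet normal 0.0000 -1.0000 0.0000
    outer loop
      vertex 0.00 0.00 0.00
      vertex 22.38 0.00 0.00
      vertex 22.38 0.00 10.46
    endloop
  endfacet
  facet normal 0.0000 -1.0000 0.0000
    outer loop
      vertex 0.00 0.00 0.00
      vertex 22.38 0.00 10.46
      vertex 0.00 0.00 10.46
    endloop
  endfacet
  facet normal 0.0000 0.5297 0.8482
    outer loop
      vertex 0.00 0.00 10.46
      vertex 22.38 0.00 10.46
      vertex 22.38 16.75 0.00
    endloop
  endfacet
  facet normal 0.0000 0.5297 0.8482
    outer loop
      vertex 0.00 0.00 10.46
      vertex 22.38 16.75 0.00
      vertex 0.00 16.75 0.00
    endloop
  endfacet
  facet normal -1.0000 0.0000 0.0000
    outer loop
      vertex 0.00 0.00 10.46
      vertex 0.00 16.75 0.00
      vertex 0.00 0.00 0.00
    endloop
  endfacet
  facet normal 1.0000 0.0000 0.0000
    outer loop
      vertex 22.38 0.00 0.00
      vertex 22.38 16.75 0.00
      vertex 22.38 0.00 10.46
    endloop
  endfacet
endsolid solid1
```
; perimeter-only toolpath
G21 ; units = mm
G90 ; absolute positioning
G28 ; home
; layer 1
G0 Z1.74
G0 X0.00 Y0.00
G1 X22.38 Y0.00
G1 X22.38 Y13.96
G1 X0.00 Y13.96
G1 X0.00 Y0.00
; layer 2
G0 Z3.49
G0 X0.00 Y0.00
G1 X22.38 Y0.00
G1 X22.38 Y11.17
G1 X0.00 Y11.17
G1 X0.00 Y0.00
; layer 3
G0 Z5.23
G0 X0.00 Y0.00
G1 X22.38 Y0.00
G1 X22.38 Y8.38
G1 X0.00 Y8.38
G1 X0.00 Y0.00
; layer 4
G0 Z6.97
G0 X0.00 Y0.00
G1 X22.38 Y0.00
G1 X22.38 Y5.58
G1 X0.00 Y5.58
G1 X0.00 Y0.00
; layer 5
G0 Z8.72
G0 X0.00 Y0.00
G1 X22.38 Y0.00
G1 X22.38 Y2.79
G1 X0.00 Y2.79
G1 X0.00 Y0.00
M2 ; end

The solid is a wedge (ramp): 22.4 × 16.8 mm base, rising to 10.5 mm along the y=0 edge and sloping linearly to z=0 at y=16.8. Slicing at Δz = 1.74 mm — 6 equal slices spanning the solid's height, so layer i sits at z = i·h/6 — gives 5 non-empty perimeters. Each is a 4-segment closed polygon; G0 lifts to the layer z and rapids to the start vertex, then G1 traces the edges. The cross-section shrinks linearly with z (the slice at the apex is degenerate and omitted).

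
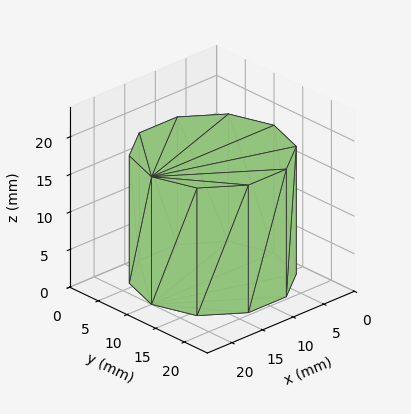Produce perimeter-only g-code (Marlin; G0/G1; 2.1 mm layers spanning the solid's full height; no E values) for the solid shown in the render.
Reading the render: the shape is a regular 10-sided prism (a cylinder approximated with 10 flat sides), circumscribed radius ≈ 10 mm, height ≈ 17 mm (dimensions read to the nearest mm from the axis ticks). For the g-code, the solid's height is divided into equal slices at the stated Δz and each level perimeter traced with G1 moves after a G0 lift.

; perimeter-only toolpath
G21 ; units = mm
G90 ; absolute positioning
G28 ; home
; layer 1
G0 Z2.1
G0 X20.0 Y10.0
G1 X18.1 Y15.9
G1 X13.1 Y19.5
G1 X6.9 Y19.5
G1 X1.9 Y15.9
G1 X0.0 Y10.0
G1 X1.9 Y4.1
G1 X6.9 Y0.5
G1 X13.1 Y0.5
G1 X18.1 Y4.1
G1 X20.0 Y10.0
; layer 2
G0 Z4.2
G0 X20.0 Y10.0
G1 X18.1 Y15.9
G1 X13.1 Y19.5
G1 X6.9 Y19.5
G1 X1.9 Y15.9
G1 X0.0 Y10.0
G1 X1.9 Y4.1
G1 X6.9 Y0.5
G1 X13.1 Y0.5
G1 X18.1 Y4.1
G1 X20.0 Y10.0
; layer 3
G0 Z6.4
G0 X20.0 Y10.0
G1 X18.1 Y15.9
G1 X13.1 Y19.5
G1 X6.9 Y19.5
G1 X1.9 Y15.9
G1 X0.0 Y10.0
G1 X1.9 Y4.1
G1 X6.9 Y0.5
G1 X13.1 Y0.5
G1 X18.1 Y4.1
G1 X20.0 Y10.0
; layer 4
G0 Z8.5
G0 X20.0 Y10.0
G1 X18.1 Y15.9
G1 X13.1 Y19.5
G1 X6.9 Y19.5
G1 X1.9 Y15.9
G1 X0.0 Y10.0
G1 X1.9 Y4.1
G1 X6.9 Y0.5
G1 X13.1 Y0.5
G1 X18.1 Y4.1
G1 X20.0 Y10.0
; layer 5
G0 Z10.6
G0 X20.0 Y10.0
G1 X18.1 Y15.9
G1 X13.1 Y19.5
G1 X6.9 Y19.5
G1 X1.9 Y15.9
G1 X0.0 Y10.0
G1 X1.9 Y4.1
G1 X6.9 Y0.5
G1 X13.1 Y0.5
G1 X18.1 Y4.1
G1 X20.0 Y10.0
; layer 6
G0 Z12.8
G0 X20.0 Y10.0
G1 X18.1 Y15.9
G1 X13.1 Y19.5
G1 X6.9 Y19.5
G1 X1.9 Y15.9
G1 X0.0 Y10.0
G1 X1.9 Y4.1
G1 X6.9 Y0.5
G1 X13.1 Y0.5
G1 X18.1 Y4.1
G1 X20.0 Y10.0
; layer 7
G0 Z14.9
G0 X20.0 Y10.0
G1 X18.1 Y15.9
G1 X13.1 Y19.5
G1 X6.9 Y19.5
G1 X1.9 Y15.9
G1 X0.0 Y10.0
G1 X1.9 Y4.1
G1 X6.9 Y0.5
G1 X13.1 Y0.5
G1 X18.1 Y4.1
G1 X20.0 Y10.0
; layer 8
G0 Z17.0
G0 X20.0 Y10.0
G1 X18.1 Y15.9
G1 X13.1 Y19.5
G1 X6.9 Y19.5
G1 X1.9 Y15.9
G1 X0.0 Y10.0
G1 X1.9 Y4.1
G1 X6.9 Y0.5
G1 X13.1 Y0.5
G1 X18.1 Y4.1
G1 X20.0 Y10.0
M2 ; end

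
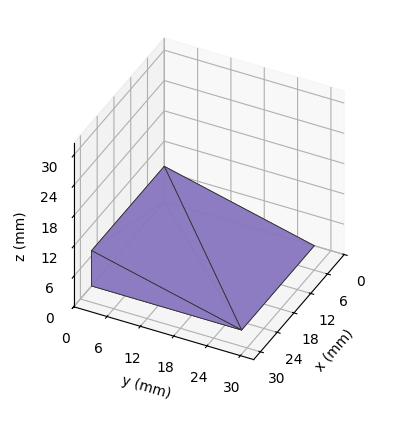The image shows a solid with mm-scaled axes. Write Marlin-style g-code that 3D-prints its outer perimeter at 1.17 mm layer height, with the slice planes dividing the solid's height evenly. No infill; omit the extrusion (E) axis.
Reading the render: the shape is a wedge (ramp): 26 × 27 mm base, rising to 7 mm along the y=0 edge and sloping linearly to z=0 at y=27 (dimensions read to the nearest mm from the axis ticks). For the g-code, the solid's height is divided into equal slices at the stated Δz and each level perimeter traced with G1 moves after a G0 lift.

; perimeter-only toolpath
G21 ; units = mm
G90 ; absolute positioning
G28 ; home
; layer 1
G0 Z1.17
G0 X0.00 Y0.00
G1 X26.00 Y0.00
G1 X26.00 Y22.50
G1 X0.00 Y22.50
G1 X0.00 Y0.00
; layer 2
G0 Z2.33
G0 X0.00 Y0.00
G1 X26.00 Y0.00
G1 X26.00 Y18.00
G1 X0.00 Y18.00
G1 X0.00 Y0.00
; layer 3
G0 Z3.50
G0 X0.00 Y0.00
G1 X26.00 Y0.00
G1 X26.00 Y13.50
G1 X0.00 Y13.50
G1 X0.00 Y0.00
; layer 4
G0 Z4.67
G0 X0.00 Y0.00
G1 X26.00 Y0.00
G1 X26.00 Y9.00
G1 X0.00 Y9.00
G1 X0.00 Y0.00
; layer 5
G0 Z5.83
G0 X0.00 Y0.00
G1 X26.00 Y0.00
G1 X26.00 Y4.50
G1 X0.00 Y4.50
G1 X0.00 Y0.00
M2 ; end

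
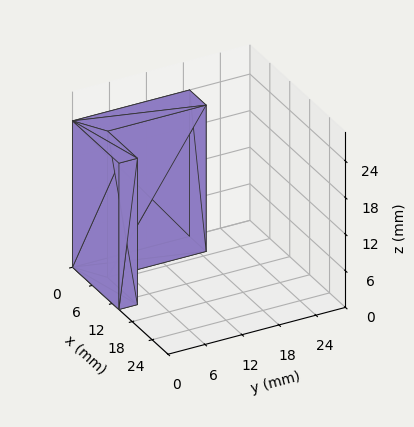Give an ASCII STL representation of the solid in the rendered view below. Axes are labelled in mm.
Reading the render: the shape is an L-shaped prism: outer 14 × 19 mm, arm thicknesses ≈ 3 mm (horizontal) and 5 mm (vertical), extruded 24 mm in z (dimensions read to the nearest mm from the axis ticks). For the STL, each face is triangulated and given an outward normal.

solid part
  facet normal 0.0000 0.0000 -1.0000
    outer loop
      vertex 14.0 3.0 0.0
      vertex 14.0 0.0 0.0
      vertex 0.0 0.0 0.0
    endloop
  endfacet
  facet normal 0.0000 0.0000 -1.0000
    outer loop
      vertex 5.0 3.0 0.0
      vertex 14.0 3.0 0.0
      vertex 0.0 0.0 0.0
    endloop
  endfacet
  facet normal 0.0000 0.0000 -1.0000
    outer loop
      vertex 5.0 19.0 0.0
      vertex 5.0 3.0 0.0
      vertex 0.0 0.0 0.0
    endloop
  endfacet
  facet normal 0.0000 0.0000 -1.0000
    outer loop
      vertex 0.0 19.0 0.0
      vertex 5.0 19.0 0.0
      vertex 0.0 0.0 0.0
    endloop
  endfacet
  facet normal 0.0000 0.0000 1.0000
    outer loop
      vertex 0.0 0.0 24.0
      vertex 14.0 0.0 24.0
      vertex 14.0 3.0 24.0
    endloop
  endfacet
  facet normal 0.0000 0.0000 1.0000
    outer loop
      vertex 0.0 0.0 24.0
      vertex 14.0 3.0 24.0
      vertex 5.0 3.0 24.0
    endloop
  endfacet
  facet normal 0.0000 0.0000 1.0000
    outer loop
      vertex 0.0 0.0 24.0
      vertex 5.0 3.0 24.0
      vertex 5.0 19.0 24.0
    endloop
  endfacet
  facet normal 0.0000 0.0000 1.0000
    outer loop
      vertex 0.0 0.0 24.0
      vertex 5.0 19.0 24.0
      vertex 0.0 19.0 24.0
    endloop
  endfacet
  facet normal 0.0000 -1.0000 0.0000
    outer loop
      vertex 0.0 0.0 0.0
      vertex 14.0 0.0 0.0
      vertex 14.0 0.0 24.0
    endloop
  endfacet
  facet normal 0.0000 -1.0000 0.0000
    outer loop
      vertex 0.0 0.0 0.0
      vertex 14.0 0.0 24.0
      vertex 0.0 0.0 24.0
    endloop
  endfacet
  facet normal 1.0000 0.0000 0.0000
    outer loop
      vertex 14.0 0.0 0.0
      vertex 14.0 3.0 0.0
      vertex 14.0 3.0 24.0
    endloop
  endfacet
  facet normal 1.0000 0.0000 0.0000
    outer loop
      vertex 14.0 0.0 0.0
      vertex 14.0 3.0 24.0
      vertex 14.0 0.0 24.0
    endloop
  endfacet
  facet normal 0.0000 1.0000 0.0000
    outer loop
      vertex 14.0 3.0 0.0
      vertex 5.0 3.0 0.0
      vertex 5.0 3.0 24.0
    endloop
  endfacet
  facet normal 0.0000 1.0000 0.0000
    outer loop
      vertex 14.0 3.0 0.0
      vertex 5.0 3.0 24.0
      vertex 14.0 3.0 24.0
    endloop
  endfacet
  facet normal 1.0000 0.0000 0.0000
    outer loop
      vertex 5.0 3.0 0.0
      vertex 5.0 19.0 0.0
      vertex 5.0 19.0 24.0
    endloop
  endfacet
  facet normal 1.0000 0.0000 0.0000
    outer loop
      vertex 5.0 3.0 0.0
      vertex 5.0 19.0 24.0
      vertex 5.0 3.0 24.0
    endloop
  endfacet
  facet normal 0.0000 1.0000 0.0000
    outer loop
      vertex 5.0 19.0 0.0
      vertex 0.0 19.0 0.0
      vertex 0.0 19.0 24.0
    endloop
  endfacet
  facet normal 0.0000 1.0000 0.0000
    outer loop
      vertex 5.0 19.0 0.0
      vertex 0.0 19.0 24.0
      vertex 5.0 19.0 24.0
    endloop
  endfacet
  facet normal -1.0000 0.0000 0.0000
    outer loop
      vertex 0.0 19.0 0.0
      vertex 0.0 0.0 0.0
      vertex 0.0 0.0 24.0
    endloop
  endfacet
  facet normal -1.0000 0.0000 0.0000
    outer loop
      vertex 0.0 19.0 0.0
      vertex 0.0 0.0 24.0
      vertex 0.0 19.0 24.0
    endloop
  endfacet
endsolid part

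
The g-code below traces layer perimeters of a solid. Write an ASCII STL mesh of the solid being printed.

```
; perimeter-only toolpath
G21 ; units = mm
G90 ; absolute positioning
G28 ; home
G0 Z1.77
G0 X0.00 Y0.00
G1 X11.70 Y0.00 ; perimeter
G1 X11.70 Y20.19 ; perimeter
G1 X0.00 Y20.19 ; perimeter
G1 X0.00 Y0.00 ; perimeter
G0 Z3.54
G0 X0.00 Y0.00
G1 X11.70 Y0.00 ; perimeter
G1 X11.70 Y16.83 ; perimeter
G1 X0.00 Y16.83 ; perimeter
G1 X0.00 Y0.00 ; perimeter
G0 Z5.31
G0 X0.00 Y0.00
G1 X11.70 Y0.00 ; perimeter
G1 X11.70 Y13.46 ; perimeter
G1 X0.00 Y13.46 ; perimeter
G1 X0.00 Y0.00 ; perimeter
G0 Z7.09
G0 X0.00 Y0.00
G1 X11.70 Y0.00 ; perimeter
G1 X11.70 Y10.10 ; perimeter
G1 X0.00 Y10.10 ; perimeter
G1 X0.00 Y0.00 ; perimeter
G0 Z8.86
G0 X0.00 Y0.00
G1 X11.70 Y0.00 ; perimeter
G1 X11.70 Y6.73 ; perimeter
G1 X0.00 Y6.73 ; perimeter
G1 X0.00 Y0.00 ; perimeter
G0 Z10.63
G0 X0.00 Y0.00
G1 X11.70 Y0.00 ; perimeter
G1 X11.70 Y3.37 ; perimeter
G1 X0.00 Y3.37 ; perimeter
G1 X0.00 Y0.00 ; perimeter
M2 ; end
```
solid part
  facet normal 0.0000 0.0000 -1.0000
    outer loop
      vertex 11.70 23.56 0.00
      vertex 11.70 0.00 0.00
      vertex 0.00 0.00 0.00
    endloop
  endfacet
  facet normal 0.0000 0.0000 -1.0000
    outer loop
      vertex 0.00 23.56 0.00
      vertex 11.70 23.56 0.00
      vertex 0.00 0.00 0.00
    endloop
  endfacet
  facet normal 0.0000 -1.0000 0.0000
    outer loop
      vertex 0.00 0.00 0.00
      vertex 11.70 0.00 0.00
      vertex 11.70 0.00 12.40
    endloop
  endfacet
  facet normal 0.0000 -1.0000 0.0000
    outer loop
      vertex 0.00 0.00 0.00
      vertex 11.70 0.00 12.40
      vertex 0.00 0.00 12.40
    endloop
  endfacet
  facet normal 0.0000 0.4657 0.8849
    outer loop
      vertex 0.00 0.00 12.40
      vertex 11.70 0.00 12.40
      vertex 11.70 23.56 0.00
    endloop
  endfacet
  facet normal 0.0000 0.4657 0.8849
    outer loop
      vertex 0.00 0.00 12.40
      vertex 11.70 23.56 0.00
      vertex 0.00 23.56 0.00
    endloop
  endfacet
  facet normal -1.0000 0.0000 0.0000
    outer loop
      vertex 0.00 0.00 12.40
      vertex 0.00 23.56 0.00
      vertex 0.00 0.00 0.00
    endloop
  endfacet
  facet normal 1.0000 0.0000 0.0000
    outer loop
      vertex 11.70 0.00 0.00
      vertex 11.70 23.56 0.00
      vertex 11.70 0.00 12.40
    endloop
  endfacet
endsolid part

The G0 Z moves step by Δz≈1.77 mm. The G1 loops shrink linearly with z, so the solid tapers from its base footprint up to z≈12.4. Closing with a flat bottom cap and the tapered top and triangulating gives 8 facets — a wedge (ramp): 11.7 × 23.6 mm base, rising to 12.4 mm along the y=0 edge and sloping linearly to z=0 at y=23.6.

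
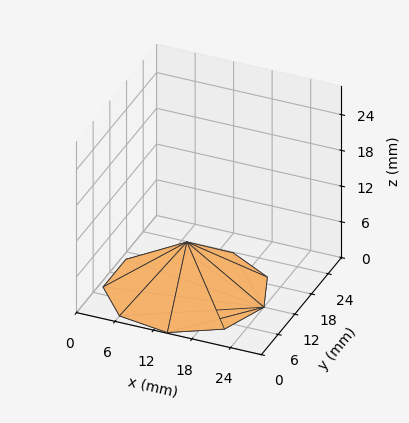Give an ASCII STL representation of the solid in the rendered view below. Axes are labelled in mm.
Reading the render: the shape is a regular 9-sided pyramid, base circumscribed radius ≈ 12 mm, apex at z ≈ 8 mm (dimensions read to the nearest mm from the axis ticks). For the STL, each face is triangulated and given an outward normal.

solid part
  facet normal 0.0000 0.0000 -1.0000
    outer loop
      vertex 14.08 23.82 0.00
      vertex 21.19 19.71 0.00
      vertex 24.00 12.00 0.00
    endloop
  endfacet
  facet normal 0.0000 0.0000 -1.0000
    outer loop
      vertex 6.00 22.39 0.00
      vertex 14.08 23.82 0.00
      vertex 24.00 12.00 0.00
    endloop
  endfacet
  facet normal 0.0000 0.0000 -1.0000
    outer loop
      vertex 0.72 16.10 0.00
      vertex 6.00 22.39 0.00
      vertex 24.00 12.00 0.00
    endloop
  endfacet
  facet normal 0.0000 0.0000 -1.0000
    outer loop
      vertex 0.72 7.90 0.00
      vertex 0.72 16.10 0.00
      vertex 24.00 12.00 0.00
    endloop
  endfacet
  facet normal 0.0000 0.0000 -1.0000
    outer loop
      vertex 6.00 1.61 0.00
      vertex 0.72 7.90 0.00
      vertex 24.00 12.00 0.00
    endloop
  endfacet
  facet normal 0.0000 0.0000 -1.0000
    outer loop
      vertex 14.08 0.18 0.00
      vertex 6.00 1.61 0.00
      vertex 24.00 12.00 0.00
    endloop
  endfacet
  facet normal 0.0000 0.0000 -1.0000
    outer loop
      vertex 21.19 4.29 0.00
      vertex 14.08 0.18 0.00
      vertex 24.00 12.00 0.00
    endloop
  endfacet
  facet normal 0.5437 0.1982 0.8156
    outer loop
      vertex 24.00 12.00 0.00
      vertex 21.19 19.71 0.00
      vertex 12.00 12.00 8.00
    endloop
  endfacet
  facet normal 0.2896 0.5010 0.8155
    outer loop
      vertex 21.19 19.71 0.00
      vertex 14.08 23.82 0.00
      vertex 12.00 12.00 8.00
    endloop
  endfacet
  facet normal -0.1008 0.5698 0.8156
    outer loop
      vertex 14.08 23.82 0.00
      vertex 6.00 22.39 0.00
      vertex 12.00 12.00 8.00
    endloop
  endfacet
  facet normal -0.4432 0.3720 0.8156
    outer loop
      vertex 6.00 22.39 0.00
      vertex 0.72 16.10 0.00
      vertex 12.00 12.00 8.00
    endloop
  endfacet
  facet normal -0.5785 0.0000 0.8157
    outer loop
      vertex 0.72 16.10 0.00
      vertex 0.72 7.90 0.00
      vertex 12.00 12.00 8.00
    endloop
  endfacet
  facet normal -0.4432 -0.3720 0.8156
    outer loop
      vertex 0.72 7.90 0.00
      vertex 6.00 1.61 0.00
      vertex 12.00 12.00 8.00
    endloop
  endfacet
  facet normal -0.1008 -0.5698 0.8156
    outer loop
      vertex 6.00 1.61 0.00
      vertex 14.08 0.18 0.00
      vertex 12.00 12.00 8.00
    endloop
  endfacet
  facet normal 0.2896 -0.5010 0.8155
    outer loop
      vertex 14.08 0.18 0.00
      vertex 21.19 4.29 0.00
      vertex 12.00 12.00 8.00
    endloop
  endfacet
  facet normal 0.5437 -0.1982 0.8156
    outer loop
      vertex 21.19 4.29 0.00
      vertex 24.00 12.00 0.00
      vertex 12.00 12.00 8.00
    endloop
  endfacet
endsolid part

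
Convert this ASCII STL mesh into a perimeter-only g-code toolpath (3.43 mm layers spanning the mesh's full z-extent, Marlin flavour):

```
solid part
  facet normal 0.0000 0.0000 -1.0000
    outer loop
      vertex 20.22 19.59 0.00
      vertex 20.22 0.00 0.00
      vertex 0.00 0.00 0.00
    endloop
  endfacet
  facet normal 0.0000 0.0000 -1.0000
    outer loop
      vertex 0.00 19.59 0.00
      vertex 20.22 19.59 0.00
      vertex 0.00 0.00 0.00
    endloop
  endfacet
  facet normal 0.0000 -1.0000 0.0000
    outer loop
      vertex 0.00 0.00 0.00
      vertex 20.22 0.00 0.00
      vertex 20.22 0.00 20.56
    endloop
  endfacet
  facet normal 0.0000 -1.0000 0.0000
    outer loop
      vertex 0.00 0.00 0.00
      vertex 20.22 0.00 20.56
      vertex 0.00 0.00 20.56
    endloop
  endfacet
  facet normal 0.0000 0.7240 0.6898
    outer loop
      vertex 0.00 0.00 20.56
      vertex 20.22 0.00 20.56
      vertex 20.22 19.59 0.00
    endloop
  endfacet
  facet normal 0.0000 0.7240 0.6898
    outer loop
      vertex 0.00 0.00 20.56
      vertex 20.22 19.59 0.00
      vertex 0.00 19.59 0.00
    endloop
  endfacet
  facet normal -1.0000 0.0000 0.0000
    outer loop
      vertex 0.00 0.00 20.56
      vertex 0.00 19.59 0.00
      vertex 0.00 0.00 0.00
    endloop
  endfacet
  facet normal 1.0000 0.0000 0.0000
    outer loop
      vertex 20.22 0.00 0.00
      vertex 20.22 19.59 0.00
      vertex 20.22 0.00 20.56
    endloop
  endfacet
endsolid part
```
; perimeter-only toolpath
G21 ; units = mm
G90 ; absolute positioning
G28 ; home
; layer 1
G0 Z3.43
G0 X0.00 Y0.00
G1 X20.22 Y0.00
G1 X20.22 Y16.32
G1 X0.00 Y16.32
G1 X0.00 Y0.00
; layer 2
G0 Z6.85
G0 X0.00 Y0.00
G1 X20.22 Y0.00
G1 X20.22 Y13.06
G1 X0.00 Y13.06
G1 X0.00 Y0.00
; layer 3
G0 Z10.28
G0 X0.00 Y0.00
G1 X20.22 Y0.00
G1 X20.22 Y9.79
G1 X0.00 Y9.79
G1 X0.00 Y0.00
; layer 4
G0 Z13.71
G0 X0.00 Y0.00
G1 X20.22 Y0.00
G1 X20.22 Y6.53
G1 X0.00 Y6.53
G1 X0.00 Y0.00
; layer 5
G0 Z17.13
G0 X0.00 Y0.00
G1 X20.22 Y0.00
G1 X20.22 Y3.26
G1 X0.00 Y3.26
G1 X0.00 Y0.00
M2 ; end

The solid is a wedge (ramp): 20.2 × 19.6 mm base, rising to 20.6 mm along the y=0 edge and sloping linearly to z=0 at y=19.6. Slicing at Δz = 3.43 mm — 6 equal slices spanning the solid's height, so layer i sits at z = i·h/6 — gives 5 non-empty perimeters. Each is a 4-segment closed polygon; G0 lifts to the layer z and rapids to the start vertex, then G1 traces the edges. The cross-section shrinks linearly with z (the slice at the apex is degenerate and omitted).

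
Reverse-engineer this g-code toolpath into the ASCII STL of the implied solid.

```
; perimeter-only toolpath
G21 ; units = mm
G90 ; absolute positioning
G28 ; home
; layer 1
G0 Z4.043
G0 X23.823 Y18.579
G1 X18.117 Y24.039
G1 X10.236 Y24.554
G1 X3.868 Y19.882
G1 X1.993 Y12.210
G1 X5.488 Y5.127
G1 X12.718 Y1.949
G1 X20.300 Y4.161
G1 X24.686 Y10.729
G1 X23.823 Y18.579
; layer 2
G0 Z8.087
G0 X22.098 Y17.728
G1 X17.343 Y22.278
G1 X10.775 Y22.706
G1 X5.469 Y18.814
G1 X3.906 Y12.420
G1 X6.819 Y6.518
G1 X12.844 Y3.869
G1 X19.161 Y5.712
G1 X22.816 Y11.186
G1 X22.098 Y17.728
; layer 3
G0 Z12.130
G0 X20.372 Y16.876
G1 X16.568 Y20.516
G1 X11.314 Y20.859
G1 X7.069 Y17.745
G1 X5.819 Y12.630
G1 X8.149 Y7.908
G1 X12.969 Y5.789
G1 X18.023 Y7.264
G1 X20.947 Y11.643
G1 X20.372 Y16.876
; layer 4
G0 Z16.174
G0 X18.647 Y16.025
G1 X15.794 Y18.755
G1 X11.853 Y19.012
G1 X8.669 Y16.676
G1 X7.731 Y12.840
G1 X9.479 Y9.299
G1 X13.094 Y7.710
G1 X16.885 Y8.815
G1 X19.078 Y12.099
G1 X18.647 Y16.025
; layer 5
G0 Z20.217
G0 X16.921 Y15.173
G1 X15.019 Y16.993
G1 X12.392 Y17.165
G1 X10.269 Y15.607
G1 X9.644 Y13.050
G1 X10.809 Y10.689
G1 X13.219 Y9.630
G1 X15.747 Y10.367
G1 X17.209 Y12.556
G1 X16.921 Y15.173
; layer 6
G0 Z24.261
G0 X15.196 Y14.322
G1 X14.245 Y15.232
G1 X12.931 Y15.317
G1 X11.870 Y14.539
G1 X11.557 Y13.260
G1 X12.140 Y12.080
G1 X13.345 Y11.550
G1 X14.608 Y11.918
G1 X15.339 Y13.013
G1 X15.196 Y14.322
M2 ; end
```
solid part
  facet normal 0.0000 0.0000 -1.0000
    outer loop
      vertex 9.697 26.401 0.000
      vertex 18.892 25.801 0.000
      vertex 25.549 19.431 0.000
    endloop
  endfacet
  facet normal 0.0000 0.0000 -1.0000
    outer loop
      vertex 2.268 20.951 0.000
      vertex 9.697 26.401 0.000
      vertex 25.549 19.431 0.000
    endloop
  endfacet
  facet normal 0.0000 0.0000 -1.0000
    outer loop
      vertex 0.080 12.000 0.000
      vertex 2.268 20.951 0.000
      vertex 25.549 19.431 0.000
    endloop
  endfacet
  facet normal 0.0000 0.0000 -1.0000
    outer loop
      vertex 4.158 3.737 0.000
      vertex 0.080 12.000 0.000
      vertex 25.549 19.431 0.000
    endloop
  endfacet
  facet normal 0.0000 0.0000 -1.0000
    outer loop
      vertex 12.593 0.029 0.000
      vertex 4.158 3.737 0.000
      vertex 25.549 19.431 0.000
    endloop
  endfacet
  facet normal 0.0000 0.0000 -1.0000
    outer loop
      vertex 21.438 2.609 0.000
      vertex 12.593 0.029 0.000
      vertex 25.549 19.431 0.000
    endloop
  endfacet
  facet normal 0.0000 0.0000 -1.0000
    outer loop
      vertex 26.555 10.272 0.000
      vertex 21.438 2.609 0.000
      vertex 25.549 19.431 0.000
    endloop
  endfacet
  facet normal 0.6311 0.6596 0.4082
    outer loop
      vertex 25.549 19.431 0.000
      vertex 18.892 25.801 0.000
      vertex 13.470 13.470 28.304
    endloop
  endfacet
  facet normal 0.0594 0.9109 0.4082
    outer loop
      vertex 18.892 25.801 0.000
      vertex 9.697 26.401 0.000
      vertex 13.470 13.470 28.304
    endloop
  endfacet
  facet normal -0.5400 0.7360 0.4083
    outer loop
      vertex 9.697 26.401 0.000
      vertex 2.268 20.951 0.000
      vertex 13.470 13.470 28.304
    endloop
  endfacet
  facet normal -0.8868 0.2168 0.4082
    outer loop
      vertex 2.268 20.951 0.000
      vertex 0.080 12.000 0.000
      vertex 13.470 13.470 28.304
    endloop
  endfacet
  facet normal -0.8186 -0.4040 0.4082
    outer loop
      vertex 0.080 12.000 0.000
      vertex 4.158 3.737 0.000
      vertex 13.470 13.470 28.304
    endloop
  endfacet
  facet normal -0.3674 -0.8357 0.4082
    outer loop
      vertex 4.158 3.737 0.000
      vertex 12.593 0.029 0.000
      vertex 13.470 13.470 28.304
    endloop
  endfacet
  facet normal 0.2556 -0.8764 0.4082
    outer loop
      vertex 12.593 0.029 0.000
      vertex 21.438 2.609 0.000
      vertex 13.470 13.470 28.304
    endloop
  endfacet
  facet normal 0.7592 -0.5069 0.4082
    outer loop
      vertex 21.438 2.609 0.000
      vertex 26.555 10.272 0.000
      vertex 13.470 13.470 28.304
    endloop
  endfacet
  facet normal 0.9074 0.0997 0.4082
    outer loop
      vertex 26.555 10.272 0.000
      vertex 25.549 19.431 0.000
      vertex 13.470 13.470 28.304
    endloop
  endfacet
endsolid part

The G0 Z moves step by Δz≈4.043 mm. The G1 loops shrink linearly with z, so the solid tapers from its base footprint up to z≈28.3. Closing with a flat bottom cap and the tapered top and triangulating gives 16 facets — a regular 9-sided pyramid, base circumscribed radius ≈ 13.5 mm, apex at z ≈ 28.3 mm.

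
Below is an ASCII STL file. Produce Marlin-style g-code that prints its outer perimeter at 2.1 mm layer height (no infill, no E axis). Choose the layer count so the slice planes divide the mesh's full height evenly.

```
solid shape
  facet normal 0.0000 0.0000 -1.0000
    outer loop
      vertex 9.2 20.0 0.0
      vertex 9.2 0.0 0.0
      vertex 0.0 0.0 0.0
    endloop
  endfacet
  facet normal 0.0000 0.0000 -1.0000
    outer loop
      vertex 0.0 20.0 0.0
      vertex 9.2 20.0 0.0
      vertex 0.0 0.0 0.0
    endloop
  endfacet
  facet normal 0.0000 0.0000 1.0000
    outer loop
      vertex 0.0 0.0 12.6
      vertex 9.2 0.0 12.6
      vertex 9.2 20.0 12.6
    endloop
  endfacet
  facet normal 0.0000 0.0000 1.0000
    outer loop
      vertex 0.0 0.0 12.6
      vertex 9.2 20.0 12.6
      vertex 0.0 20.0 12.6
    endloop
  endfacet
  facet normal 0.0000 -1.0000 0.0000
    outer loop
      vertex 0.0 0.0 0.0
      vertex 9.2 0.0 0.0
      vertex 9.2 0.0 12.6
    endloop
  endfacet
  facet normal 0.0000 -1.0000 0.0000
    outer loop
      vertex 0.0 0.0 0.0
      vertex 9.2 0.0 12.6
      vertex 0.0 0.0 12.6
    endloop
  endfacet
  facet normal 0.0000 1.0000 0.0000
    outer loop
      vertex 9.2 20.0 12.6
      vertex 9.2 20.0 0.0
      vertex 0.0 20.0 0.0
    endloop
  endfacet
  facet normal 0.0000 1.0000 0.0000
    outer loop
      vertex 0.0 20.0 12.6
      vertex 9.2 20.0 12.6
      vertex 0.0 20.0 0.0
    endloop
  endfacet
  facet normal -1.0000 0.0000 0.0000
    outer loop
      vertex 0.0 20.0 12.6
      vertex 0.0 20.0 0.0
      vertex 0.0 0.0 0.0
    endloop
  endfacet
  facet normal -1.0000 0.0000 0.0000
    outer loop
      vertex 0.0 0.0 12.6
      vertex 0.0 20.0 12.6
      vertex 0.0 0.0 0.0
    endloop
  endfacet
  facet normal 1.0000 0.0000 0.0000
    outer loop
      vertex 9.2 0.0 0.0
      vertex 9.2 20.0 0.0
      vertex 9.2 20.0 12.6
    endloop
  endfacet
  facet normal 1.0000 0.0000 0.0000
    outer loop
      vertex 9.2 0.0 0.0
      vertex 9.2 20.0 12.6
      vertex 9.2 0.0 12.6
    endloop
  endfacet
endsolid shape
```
; perimeter-only toolpath
G21 ; units = mm
G90 ; absolute positioning
G28 ; home
; layer 1
G0 Z2.1
G0 X0.0 Y0.0
G1 X9.2 Y0.0
G1 X9.2 Y20.0
G1 X0.0 Y20.0
G1 X0.0 Y0.0
; layer 2
G0 Z4.2
G0 X0.0 Y0.0
G1 X9.2 Y0.0
G1 X9.2 Y20.0
G1 X0.0 Y20.0
G1 X0.0 Y0.0
; layer 3
G0 Z6.3
G0 X0.0 Y0.0
G1 X9.2 Y0.0
G1 X9.2 Y20.0
G1 X0.0 Y20.0
G1 X0.0 Y0.0
; layer 4
G0 Z8.4
G0 X0.0 Y0.0
G1 X9.2 Y0.0
G1 X9.2 Y20.0
G1 X0.0 Y20.0
G1 X0.0 Y0.0
; layer 5
G0 Z10.5
G0 X0.0 Y0.0
G1 X9.2 Y0.0
G1 X9.2 Y20.0
G1 X0.0 Y20.0
G1 X0.0 Y0.0
; layer 6
G0 Z12.6
G0 X0.0 Y0.0
G1 X9.2 Y0.0
G1 X9.2 Y20.0
G1 X0.0 Y20.0
G1 X0.0 Y0.0
M2 ; end

The solid is a rectangular box, roughly 9.2 × 20 mm footprint and 12.6 mm tall. Slicing at Δz = 2.1 mm — 6 equal slices spanning the solid's height, so layer i sits at z = i·h/6 — gives 6 non-empty perimeters. Each is a 4-segment closed polygon; G0 lifts to the layer z and rapids to the start vertex, then G1 traces the edges.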